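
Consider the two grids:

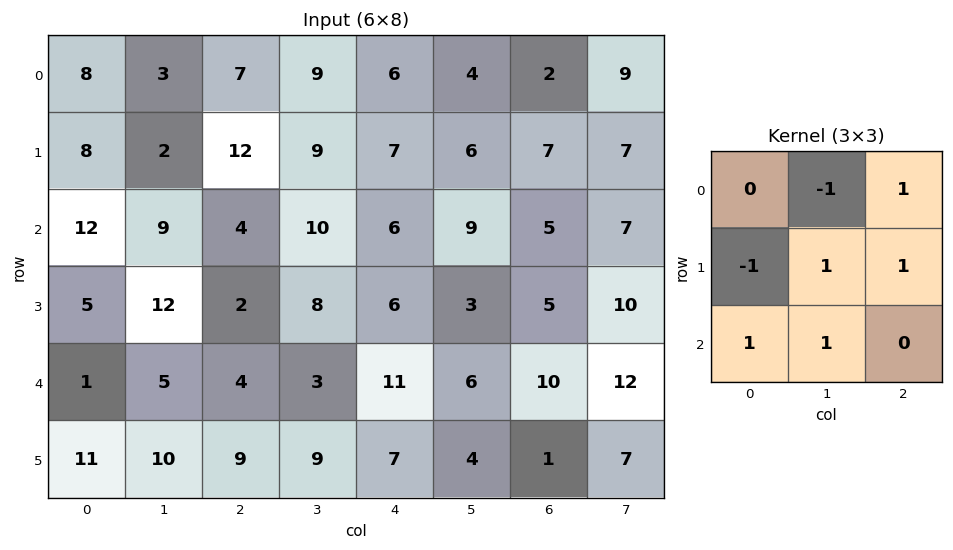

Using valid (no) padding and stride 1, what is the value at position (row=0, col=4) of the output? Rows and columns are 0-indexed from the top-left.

The receptive field on the input at this output position is [6 4 2 / 7 6 7 / 6 9 5]. Elementwise product with the kernel and sum: 4·-1 + 2·1 + 7·-1 + 6·1 + 7·1 + 6·1 + 9·1.

19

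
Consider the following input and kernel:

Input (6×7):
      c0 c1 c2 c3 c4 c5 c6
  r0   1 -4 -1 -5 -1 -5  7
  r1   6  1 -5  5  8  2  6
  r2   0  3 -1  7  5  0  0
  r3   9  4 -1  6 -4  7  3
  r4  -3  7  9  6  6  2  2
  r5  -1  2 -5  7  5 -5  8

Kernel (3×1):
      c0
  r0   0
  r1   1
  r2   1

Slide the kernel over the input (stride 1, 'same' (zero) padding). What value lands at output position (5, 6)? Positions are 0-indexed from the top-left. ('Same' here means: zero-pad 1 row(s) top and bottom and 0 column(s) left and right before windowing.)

8

The receptive field on the zero-padded input at this output position is [2 / 8 / 0]. Elementwise product with the kernel and sum: 8·1 + 0·1.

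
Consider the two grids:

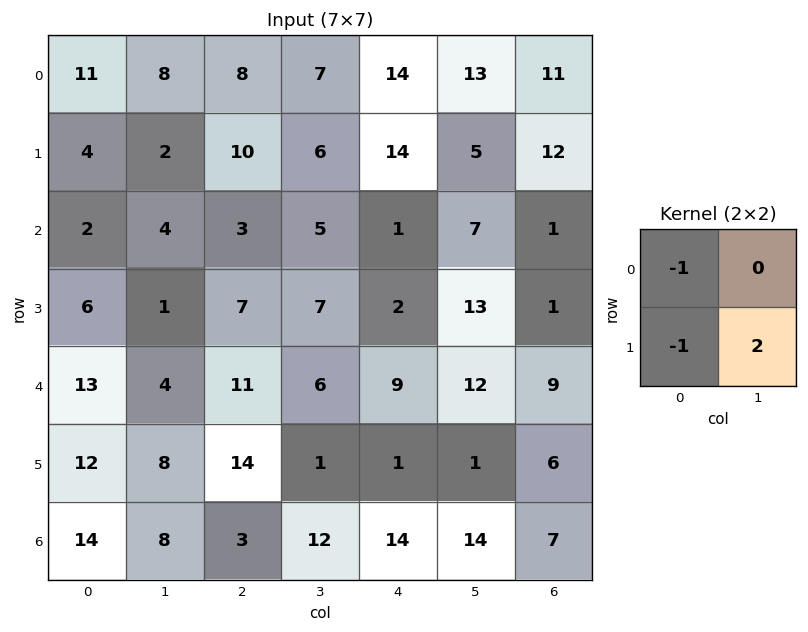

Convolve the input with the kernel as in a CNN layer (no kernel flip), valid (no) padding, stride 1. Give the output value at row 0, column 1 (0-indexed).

The receptive field on the input at this output position is [8 8 / 2 10]. Elementwise product with the kernel and sum: 8·-1 + 2·-1 + 10·2.

10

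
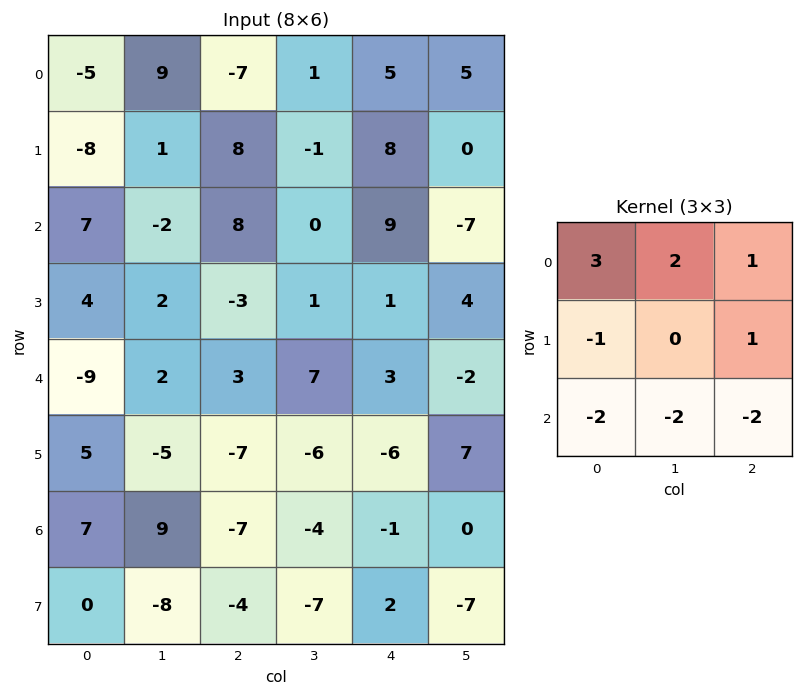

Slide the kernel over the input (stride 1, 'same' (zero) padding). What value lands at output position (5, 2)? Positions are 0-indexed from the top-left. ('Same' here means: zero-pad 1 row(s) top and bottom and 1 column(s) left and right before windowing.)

22

The receptive field on the zero-padded input at this output position is [2 3 7 / -5 -7 -6 / 9 -7 -4]. Elementwise product with the kernel and sum: 2·3 + 3·2 + 7·1 + -5·-1 + -6·1 + 9·-2 + -7·-2 + -4·-2.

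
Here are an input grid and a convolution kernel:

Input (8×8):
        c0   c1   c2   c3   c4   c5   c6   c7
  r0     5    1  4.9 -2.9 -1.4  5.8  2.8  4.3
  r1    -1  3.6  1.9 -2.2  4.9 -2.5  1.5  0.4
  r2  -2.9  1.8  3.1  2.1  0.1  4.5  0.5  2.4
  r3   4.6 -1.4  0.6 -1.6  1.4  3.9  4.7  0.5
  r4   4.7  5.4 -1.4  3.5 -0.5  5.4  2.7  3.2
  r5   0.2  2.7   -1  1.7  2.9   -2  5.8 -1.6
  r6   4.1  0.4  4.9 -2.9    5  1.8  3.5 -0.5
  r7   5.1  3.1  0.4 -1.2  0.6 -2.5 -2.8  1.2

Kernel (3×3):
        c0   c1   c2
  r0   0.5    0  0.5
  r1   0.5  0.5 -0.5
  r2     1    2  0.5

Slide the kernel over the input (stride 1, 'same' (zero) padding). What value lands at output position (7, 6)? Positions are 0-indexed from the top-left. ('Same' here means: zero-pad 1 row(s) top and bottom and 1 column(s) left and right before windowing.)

-2.6

The receptive field on the zero-padded input at this output position is [1.8 3.5 -0.5 / -2.5 -2.8 1.2 / 0 0 0]. Elementwise product with the kernel and sum: 1.8·0.5 + -0.5·0.5 + -2.5·0.5 + -2.8·0.5 + 1.2·-0.5 + 0·1 + 0·2 + 0·0.5.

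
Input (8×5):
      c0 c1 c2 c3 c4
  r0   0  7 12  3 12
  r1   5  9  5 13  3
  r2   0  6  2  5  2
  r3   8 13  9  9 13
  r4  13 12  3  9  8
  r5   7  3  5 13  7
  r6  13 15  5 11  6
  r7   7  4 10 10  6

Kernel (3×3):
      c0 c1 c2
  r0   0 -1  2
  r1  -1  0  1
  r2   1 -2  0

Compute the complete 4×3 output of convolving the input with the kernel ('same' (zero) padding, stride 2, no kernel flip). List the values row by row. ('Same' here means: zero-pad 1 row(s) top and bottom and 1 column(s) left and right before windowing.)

-3 -5 4
3 15 -25
16 -1 -23
0 1 -20

Output[0,0]: The receptive field on the zero-padded input at this output position is [0 0 0 / 0 0 7 / 0 5 9]. Elementwise product with the kernel and sum: 0·-1 + 0·2 + 0·-1 + 7·1 + 0·1 + 5·-2.
Output[0,1]: The receptive field on the zero-padded input at this output position is [0 0 0 / 7 12 3 / 9 5 13]. Elementwise product with the kernel and sum: 0·-1 + 0·2 + 7·-1 + 3·1 + 9·1 + 5·-2.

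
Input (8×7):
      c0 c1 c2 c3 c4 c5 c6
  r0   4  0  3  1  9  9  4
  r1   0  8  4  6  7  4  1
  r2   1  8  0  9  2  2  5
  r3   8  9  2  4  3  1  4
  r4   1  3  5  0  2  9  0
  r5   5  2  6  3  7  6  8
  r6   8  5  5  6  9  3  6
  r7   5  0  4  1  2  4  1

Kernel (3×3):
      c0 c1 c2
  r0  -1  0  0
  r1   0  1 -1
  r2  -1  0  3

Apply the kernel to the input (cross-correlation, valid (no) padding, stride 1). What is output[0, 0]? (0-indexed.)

-1

The receptive field on the input at this output position is [4 0 3 / 0 8 4 / 1 8 0]. Elementwise product with the kernel and sum: 4·-1 + 8·1 + 4·-1 + 1·-1 + 0·3.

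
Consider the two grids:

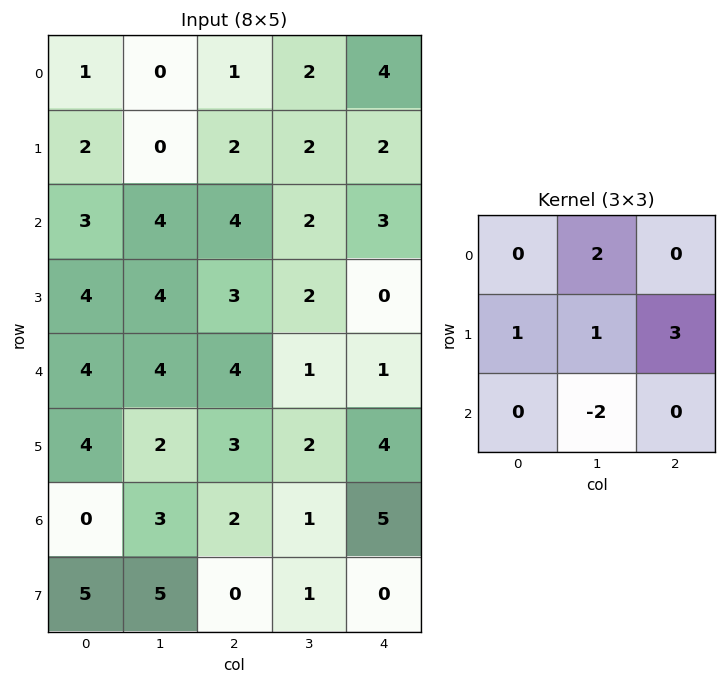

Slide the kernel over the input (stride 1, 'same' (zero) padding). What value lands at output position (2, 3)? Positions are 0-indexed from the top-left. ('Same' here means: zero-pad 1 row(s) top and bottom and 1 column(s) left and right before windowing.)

15

The receptive field on the zero-padded input at this output position is [2 2 2 / 4 2 3 / 3 2 0]. Elementwise product with the kernel and sum: 2·2 + 4·1 + 2·1 + 3·3 + 2·-2.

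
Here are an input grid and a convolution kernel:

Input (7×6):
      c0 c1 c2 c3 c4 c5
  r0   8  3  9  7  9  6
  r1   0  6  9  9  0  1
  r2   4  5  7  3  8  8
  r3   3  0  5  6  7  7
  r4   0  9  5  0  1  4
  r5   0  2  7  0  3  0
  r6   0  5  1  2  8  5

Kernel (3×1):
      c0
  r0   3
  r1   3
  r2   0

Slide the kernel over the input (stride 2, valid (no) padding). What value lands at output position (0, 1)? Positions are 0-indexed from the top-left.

54

The receptive field on the input at this output position is [9 / 9 / 7]. Elementwise product with the kernel and sum: 9·3 + 9·3.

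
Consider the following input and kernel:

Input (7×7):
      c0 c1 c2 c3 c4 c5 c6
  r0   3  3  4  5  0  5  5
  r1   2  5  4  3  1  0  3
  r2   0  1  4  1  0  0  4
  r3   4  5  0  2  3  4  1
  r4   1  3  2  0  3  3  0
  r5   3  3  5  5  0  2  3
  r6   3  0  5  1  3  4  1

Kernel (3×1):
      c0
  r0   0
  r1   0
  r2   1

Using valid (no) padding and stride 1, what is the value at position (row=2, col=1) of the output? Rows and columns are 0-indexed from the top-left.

The receptive field on the input at this output position is [1 / 5 / 3]. Elementwise product with the kernel and sum: 3·1.

3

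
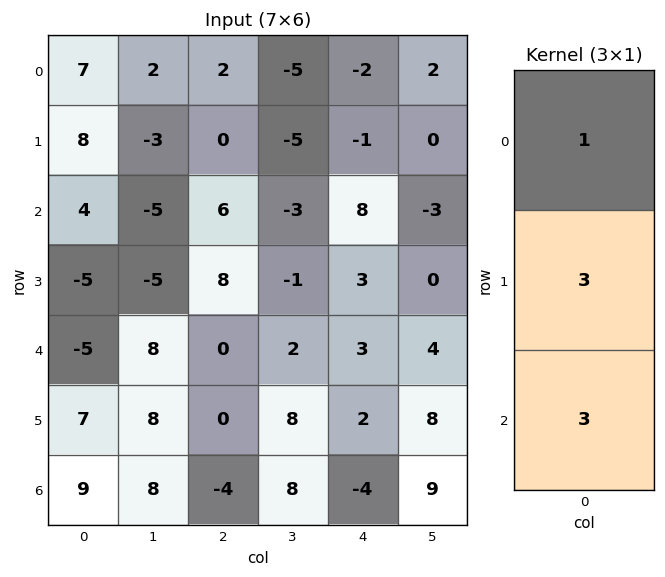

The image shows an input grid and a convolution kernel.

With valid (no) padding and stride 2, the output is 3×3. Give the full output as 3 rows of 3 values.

Output[0,0]: The receptive field on the input at this output position is [7 / 8 / 4]. Elementwise product with the kernel and sum: 7·1 + 8·3 + 4·3.

43 20 19
-26 30 26
43 -12 -3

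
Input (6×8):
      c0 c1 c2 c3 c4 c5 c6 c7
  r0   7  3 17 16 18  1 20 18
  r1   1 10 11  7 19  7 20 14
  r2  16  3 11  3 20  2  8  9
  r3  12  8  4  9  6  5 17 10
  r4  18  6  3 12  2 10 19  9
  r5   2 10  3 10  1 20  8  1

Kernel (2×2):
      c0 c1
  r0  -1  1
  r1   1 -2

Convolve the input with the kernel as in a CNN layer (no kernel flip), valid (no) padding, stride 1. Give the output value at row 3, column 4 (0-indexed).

-19

The receptive field on the input at this output position is [6 5 / 2 10]. Elementwise product with the kernel and sum: 6·-1 + 5·1 + 2·1 + 10·-2.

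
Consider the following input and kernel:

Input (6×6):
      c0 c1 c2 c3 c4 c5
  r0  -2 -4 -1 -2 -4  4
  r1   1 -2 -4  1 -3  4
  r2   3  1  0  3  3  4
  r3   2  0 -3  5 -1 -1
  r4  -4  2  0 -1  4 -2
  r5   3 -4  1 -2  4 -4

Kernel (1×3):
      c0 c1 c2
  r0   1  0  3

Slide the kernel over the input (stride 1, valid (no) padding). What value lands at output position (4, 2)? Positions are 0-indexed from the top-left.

12

The receptive field on the input at this output position is [0 -1 4]. Elementwise product with the kernel and sum: 0·1 + 4·3.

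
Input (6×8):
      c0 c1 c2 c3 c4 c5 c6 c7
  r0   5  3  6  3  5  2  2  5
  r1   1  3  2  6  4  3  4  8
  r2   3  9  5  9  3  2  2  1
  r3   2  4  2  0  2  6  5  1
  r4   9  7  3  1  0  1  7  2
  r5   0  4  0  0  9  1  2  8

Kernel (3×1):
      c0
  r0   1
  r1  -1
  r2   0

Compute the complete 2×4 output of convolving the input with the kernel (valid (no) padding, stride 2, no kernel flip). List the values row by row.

4 4 1 -2
1 3 1 -3

Output[0,0]: The receptive field on the input at this output position is [5 / 1 / 3]. Elementwise product with the kernel and sum: 5·1 + 1·-1.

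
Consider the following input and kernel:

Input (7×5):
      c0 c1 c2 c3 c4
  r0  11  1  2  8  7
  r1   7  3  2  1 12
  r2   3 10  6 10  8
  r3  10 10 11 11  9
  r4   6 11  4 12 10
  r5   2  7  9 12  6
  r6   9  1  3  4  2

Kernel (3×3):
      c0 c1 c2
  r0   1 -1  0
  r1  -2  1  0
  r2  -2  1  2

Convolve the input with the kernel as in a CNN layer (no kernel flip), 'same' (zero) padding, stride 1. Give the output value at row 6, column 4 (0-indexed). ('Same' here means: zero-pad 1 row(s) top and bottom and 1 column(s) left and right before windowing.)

0

The receptive field on the zero-padded input at this output position is [12 6 0 / 4 2 0 / 0 0 0]. Elementwise product with the kernel and sum: 12·1 + 6·-1 + 4·-2 + 2·1 + 0·-2 + 0·1 + 0·2.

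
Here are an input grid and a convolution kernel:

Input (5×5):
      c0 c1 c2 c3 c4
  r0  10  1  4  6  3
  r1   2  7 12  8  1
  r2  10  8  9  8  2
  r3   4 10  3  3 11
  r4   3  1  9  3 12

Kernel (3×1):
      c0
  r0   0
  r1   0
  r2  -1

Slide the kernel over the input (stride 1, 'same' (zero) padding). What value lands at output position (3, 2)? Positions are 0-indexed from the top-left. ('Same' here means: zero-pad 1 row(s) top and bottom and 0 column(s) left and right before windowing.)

-9

The receptive field on the zero-padded input at this output position is [9 / 3 / 9]. Elementwise product with the kernel and sum: 9·-1.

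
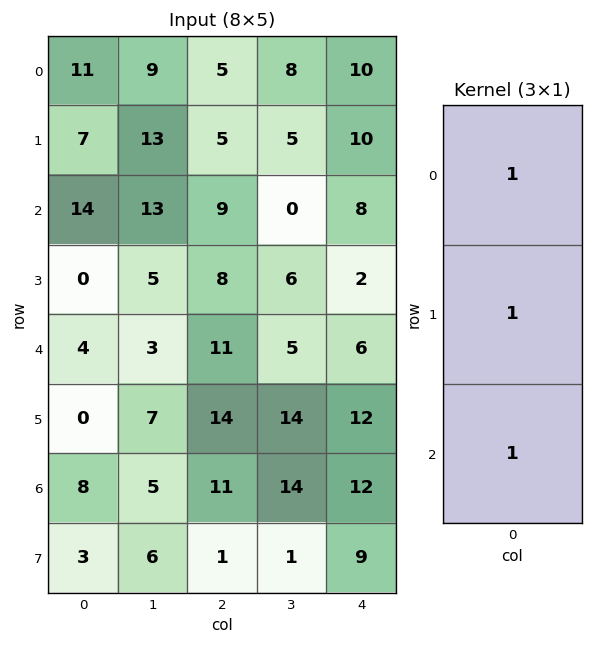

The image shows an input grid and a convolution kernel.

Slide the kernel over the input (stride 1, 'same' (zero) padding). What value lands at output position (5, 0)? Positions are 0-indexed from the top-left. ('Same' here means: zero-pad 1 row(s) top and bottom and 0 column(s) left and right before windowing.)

12

The receptive field on the zero-padded input at this output position is [4 / 0 / 8]. Elementwise product with the kernel and sum: 4·1 + 0·1 + 8·1.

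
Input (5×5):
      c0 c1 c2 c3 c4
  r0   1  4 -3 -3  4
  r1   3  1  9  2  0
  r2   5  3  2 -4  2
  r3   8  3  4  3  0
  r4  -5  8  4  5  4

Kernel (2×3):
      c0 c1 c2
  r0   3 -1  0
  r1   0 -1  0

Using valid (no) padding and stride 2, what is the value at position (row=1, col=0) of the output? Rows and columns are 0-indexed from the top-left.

The receptive field on the input at this output position is [5 3 2 / 8 3 4]. Elementwise product with the kernel and sum: 5·3 + 3·-1 + 3·-1.

9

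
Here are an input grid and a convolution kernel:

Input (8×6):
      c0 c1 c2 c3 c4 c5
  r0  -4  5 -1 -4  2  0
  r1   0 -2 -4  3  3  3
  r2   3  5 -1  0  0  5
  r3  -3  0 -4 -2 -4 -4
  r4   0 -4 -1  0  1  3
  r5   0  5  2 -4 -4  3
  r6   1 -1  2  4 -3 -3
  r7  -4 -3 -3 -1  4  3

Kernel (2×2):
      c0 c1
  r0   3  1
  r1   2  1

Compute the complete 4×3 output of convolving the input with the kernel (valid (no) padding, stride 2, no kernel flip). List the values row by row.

-9 -12 15
8 -13 -7
1 -3 1
-9 3 -1

Output[0,0]: The receptive field on the input at this output position is [-4 5 / 0 -2]. Elementwise product with the kernel and sum: -4·3 + 5·1 + 0·2 + -2·1.
Output[0,1]: The receptive field on the input at this output position is [-1 -4 / -4 3]. Elementwise product with the kernel and sum: -1·3 + -4·1 + -4·2 + 3·1.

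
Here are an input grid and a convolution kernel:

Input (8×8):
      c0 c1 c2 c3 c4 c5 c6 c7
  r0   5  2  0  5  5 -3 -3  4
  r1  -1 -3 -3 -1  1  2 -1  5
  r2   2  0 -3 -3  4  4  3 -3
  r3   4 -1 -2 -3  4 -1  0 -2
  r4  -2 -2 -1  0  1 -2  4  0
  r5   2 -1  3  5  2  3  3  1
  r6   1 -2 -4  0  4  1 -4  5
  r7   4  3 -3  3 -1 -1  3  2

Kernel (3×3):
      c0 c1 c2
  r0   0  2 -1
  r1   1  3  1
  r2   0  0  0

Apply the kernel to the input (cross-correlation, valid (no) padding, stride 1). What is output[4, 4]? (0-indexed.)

6

The receptive field on the input at this output position is [1 -2 4 / 2 3 3 / 4 1 -4]. Elementwise product with the kernel and sum: -2·2 + 4·-1 + 2·1 + 3·3 + 3·1.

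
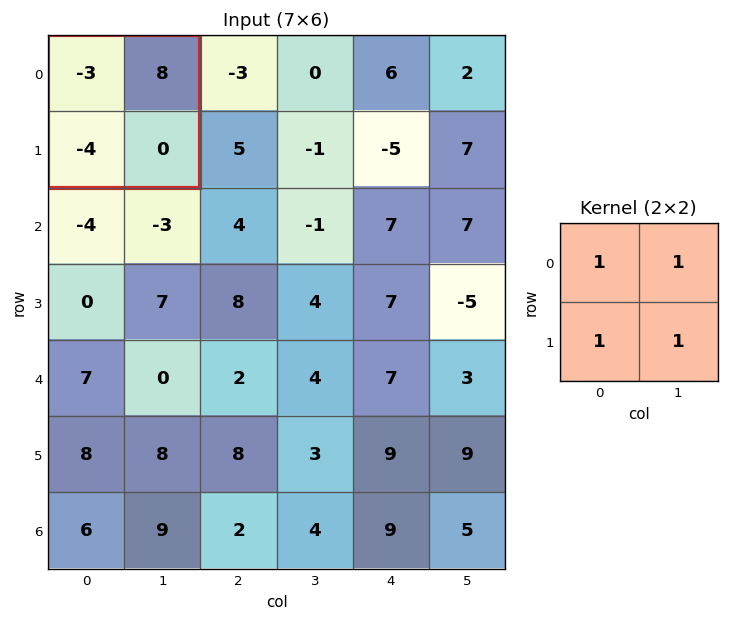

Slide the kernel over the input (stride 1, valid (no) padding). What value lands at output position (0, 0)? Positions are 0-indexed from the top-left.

The receptive field on the input at this output position is [-3 8 / -4 0]. Elementwise product with the kernel and sum: -3·1 + 8·1 + -4·1 + 0·1.

1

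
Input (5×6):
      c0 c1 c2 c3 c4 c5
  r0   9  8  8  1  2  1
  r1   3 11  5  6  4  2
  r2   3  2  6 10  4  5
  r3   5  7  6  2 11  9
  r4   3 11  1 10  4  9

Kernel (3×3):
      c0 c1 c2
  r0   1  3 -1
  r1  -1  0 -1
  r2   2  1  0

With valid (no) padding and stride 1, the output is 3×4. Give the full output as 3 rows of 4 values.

25 24 22 22
39 28 23 16
9 24 27 30

Output[0,0]: The receptive field on the input at this output position is [9 8 8 / 3 11 5 / 3 2 6]. Elementwise product with the kernel and sum: 9·1 + 8·3 + 8·-1 + 3·-1 + 5·-1 + 3·2 + 2·1.
Output[0,1]: The receptive field on the input at this output position is [8 8 1 / 11 5 6 / 2 6 10]. Elementwise product with the kernel and sum: 8·1 + 8·3 + 1·-1 + 11·-1 + 6·-1 + 2·2 + 6·1.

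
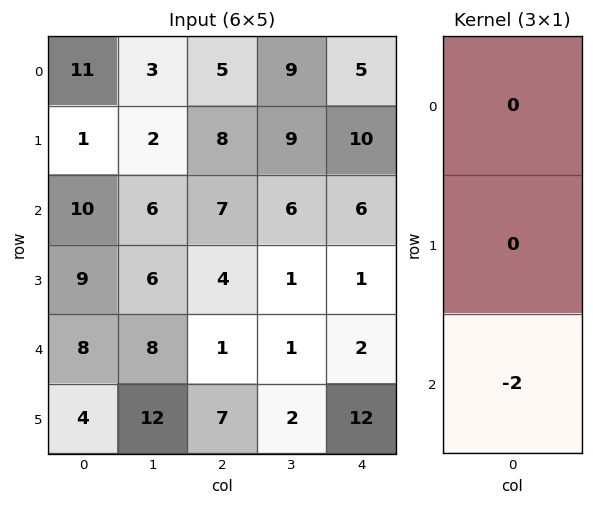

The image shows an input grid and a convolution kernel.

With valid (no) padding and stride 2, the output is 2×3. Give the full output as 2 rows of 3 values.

Output[0,0]: The receptive field on the input at this output position is [11 / 1 / 10]. Elementwise product with the kernel and sum: 10·-2.

-20 -14 -12
-16 -2 -4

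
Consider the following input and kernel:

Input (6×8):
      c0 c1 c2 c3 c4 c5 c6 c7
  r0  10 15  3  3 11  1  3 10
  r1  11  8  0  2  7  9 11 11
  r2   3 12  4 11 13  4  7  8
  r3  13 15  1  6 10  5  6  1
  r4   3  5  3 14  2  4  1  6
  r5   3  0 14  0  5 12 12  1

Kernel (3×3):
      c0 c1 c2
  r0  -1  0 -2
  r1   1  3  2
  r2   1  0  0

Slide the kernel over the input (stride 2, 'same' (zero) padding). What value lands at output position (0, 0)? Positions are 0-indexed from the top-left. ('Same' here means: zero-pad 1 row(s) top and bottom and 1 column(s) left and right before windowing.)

The receptive field on the zero-padded input at this output position is [0 0 0 / 0 10 15 / 0 11 8]. Elementwise product with the kernel and sum: 0·-1 + 0·-2 + 0·1 + 10·3 + 15·2 + 0·1.

60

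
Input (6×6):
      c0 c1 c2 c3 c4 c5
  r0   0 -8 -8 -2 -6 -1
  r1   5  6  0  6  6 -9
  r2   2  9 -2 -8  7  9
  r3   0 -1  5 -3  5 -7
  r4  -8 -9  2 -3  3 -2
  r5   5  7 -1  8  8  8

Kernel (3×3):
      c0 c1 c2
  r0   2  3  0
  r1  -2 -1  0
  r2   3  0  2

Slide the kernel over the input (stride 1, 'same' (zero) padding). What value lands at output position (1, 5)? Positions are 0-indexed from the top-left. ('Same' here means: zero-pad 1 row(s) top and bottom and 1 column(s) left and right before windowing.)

3

The receptive field on the zero-padded input at this output position is [-6 -1 0 / 6 -9 0 / 7 9 0]. Elementwise product with the kernel and sum: -6·2 + -1·3 + 6·-2 + -9·-1 + 7·3 + 0·2.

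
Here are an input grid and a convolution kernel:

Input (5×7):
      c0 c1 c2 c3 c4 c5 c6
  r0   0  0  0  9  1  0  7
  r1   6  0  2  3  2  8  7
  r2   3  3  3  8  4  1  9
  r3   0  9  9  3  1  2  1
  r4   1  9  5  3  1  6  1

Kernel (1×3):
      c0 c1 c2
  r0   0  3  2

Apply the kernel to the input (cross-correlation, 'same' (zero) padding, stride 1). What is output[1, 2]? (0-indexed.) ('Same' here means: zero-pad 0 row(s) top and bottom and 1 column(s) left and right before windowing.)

The receptive field on the zero-padded input at this output position is [0 2 3]. Elementwise product with the kernel and sum: 2·3 + 3·2.

12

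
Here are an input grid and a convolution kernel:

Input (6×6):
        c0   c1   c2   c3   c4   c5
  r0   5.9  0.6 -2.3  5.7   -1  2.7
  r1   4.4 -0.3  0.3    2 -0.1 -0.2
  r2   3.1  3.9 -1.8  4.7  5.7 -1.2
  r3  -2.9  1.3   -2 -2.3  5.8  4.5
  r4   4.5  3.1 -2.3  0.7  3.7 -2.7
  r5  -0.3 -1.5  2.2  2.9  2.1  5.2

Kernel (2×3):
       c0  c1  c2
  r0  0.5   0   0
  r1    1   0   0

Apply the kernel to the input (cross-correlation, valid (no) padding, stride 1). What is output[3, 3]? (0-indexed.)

-0.45

The receptive field on the input at this output position is [-2.3 5.8 4.5 / 0.7 3.7 -2.7]. Elementwise product with the kernel and sum: -2.3·0.5 + 0.7·1.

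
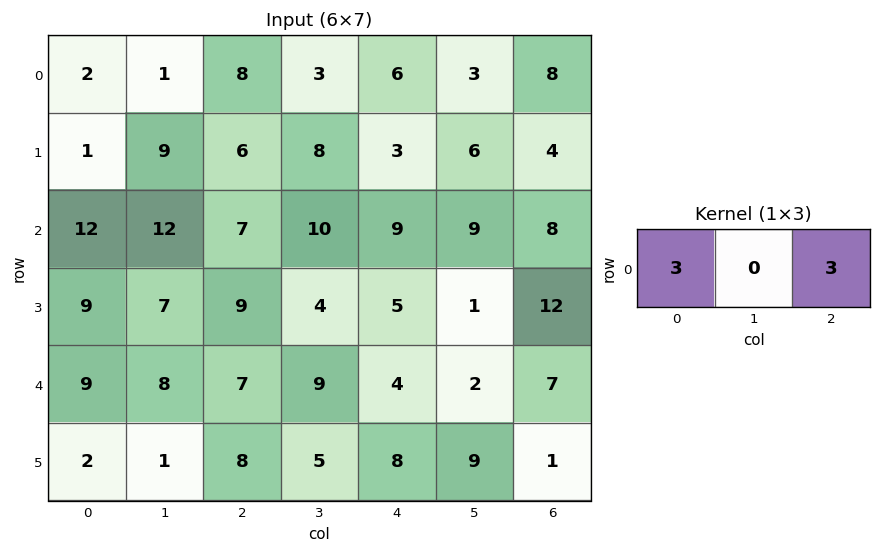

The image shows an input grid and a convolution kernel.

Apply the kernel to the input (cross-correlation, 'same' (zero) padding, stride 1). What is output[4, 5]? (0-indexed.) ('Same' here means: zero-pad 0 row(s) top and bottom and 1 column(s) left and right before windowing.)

The receptive field on the zero-padded input at this output position is [4 2 7]. Elementwise product with the kernel and sum: 4·3 + 7·3.

33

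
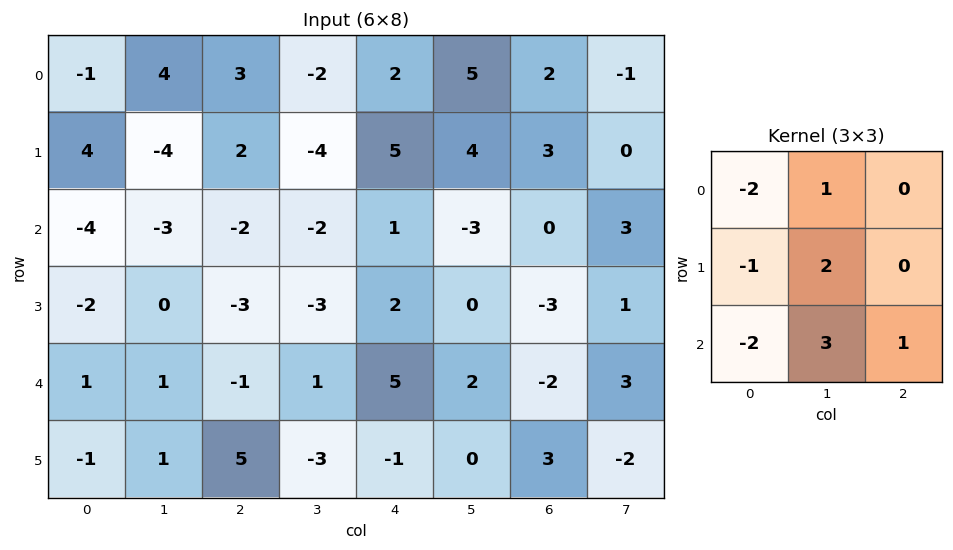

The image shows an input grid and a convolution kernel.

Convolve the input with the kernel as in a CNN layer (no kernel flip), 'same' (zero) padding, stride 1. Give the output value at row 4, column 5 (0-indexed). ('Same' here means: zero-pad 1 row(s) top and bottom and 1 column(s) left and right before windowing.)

The receptive field on the zero-padded input at this output position is [2 0 -3 / 5 2 -2 / -1 0 3]. Elementwise product with the kernel and sum: 2·-2 + 0·1 + 5·-1 + 2·2 + -1·-2 + 0·3 + 3·1.

0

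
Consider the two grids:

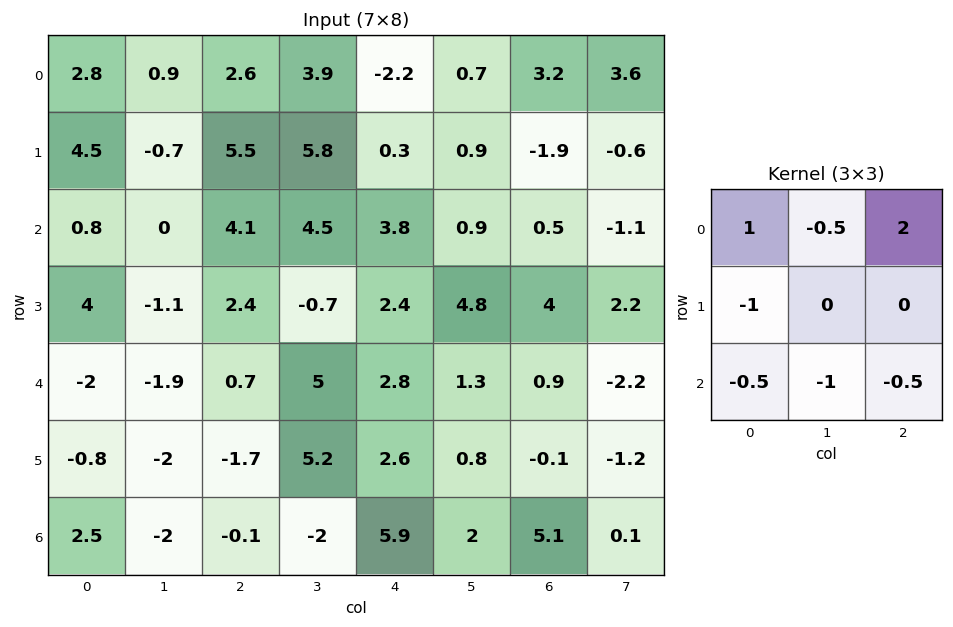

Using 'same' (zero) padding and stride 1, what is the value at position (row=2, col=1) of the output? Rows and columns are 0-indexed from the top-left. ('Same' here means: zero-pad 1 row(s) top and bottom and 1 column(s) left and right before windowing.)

The receptive field on the zero-padded input at this output position is [4.5 -0.7 5.5 / 0.8 0 4.1 / 4 -1.1 2.4]. Elementwise product with the kernel and sum: 4.5·1 + -0.7·-0.5 + 5.5·2 + 0.8·-1 + 4·-0.5 + -1.1·-1 + 2.4·-0.5.

12.95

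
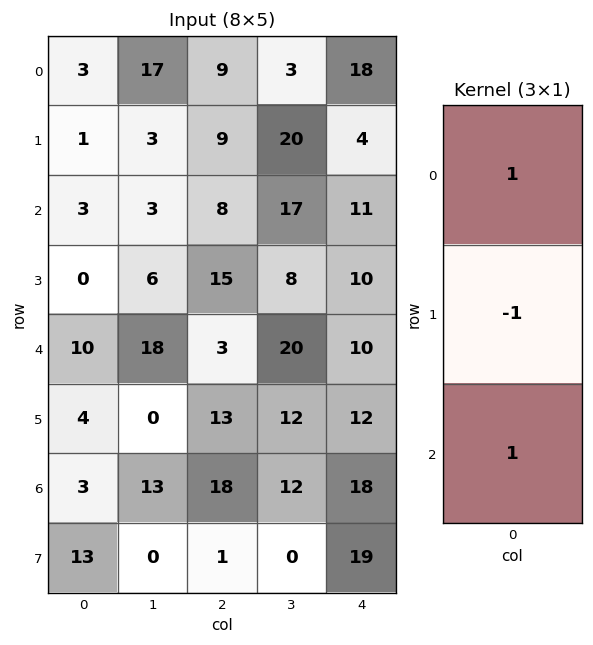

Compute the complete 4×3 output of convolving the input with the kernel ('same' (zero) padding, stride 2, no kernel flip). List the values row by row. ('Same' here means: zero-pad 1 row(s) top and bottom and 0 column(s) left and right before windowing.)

-2 0 -14
-2 16 3
-6 25 12
14 -4 13

Output[0,0]: The receptive field on the zero-padded input at this output position is [0 / 3 / 1]. Elementwise product with the kernel and sum: 0·1 + 3·-1 + 1·1.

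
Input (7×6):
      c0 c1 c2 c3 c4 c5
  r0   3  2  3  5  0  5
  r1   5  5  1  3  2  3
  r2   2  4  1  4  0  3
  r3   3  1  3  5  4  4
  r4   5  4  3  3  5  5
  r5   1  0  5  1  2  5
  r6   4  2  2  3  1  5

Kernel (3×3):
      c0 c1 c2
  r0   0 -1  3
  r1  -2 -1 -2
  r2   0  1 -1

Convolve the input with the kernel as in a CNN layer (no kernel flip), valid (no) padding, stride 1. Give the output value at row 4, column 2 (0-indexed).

The receptive field on the input at this output position is [3 3 5 / 5 1 2 / 2 3 1]. Elementwise product with the kernel and sum: 3·-1 + 5·3 + 5·-2 + 1·-1 + 2·-2 + 3·1 + 1·-1.

-1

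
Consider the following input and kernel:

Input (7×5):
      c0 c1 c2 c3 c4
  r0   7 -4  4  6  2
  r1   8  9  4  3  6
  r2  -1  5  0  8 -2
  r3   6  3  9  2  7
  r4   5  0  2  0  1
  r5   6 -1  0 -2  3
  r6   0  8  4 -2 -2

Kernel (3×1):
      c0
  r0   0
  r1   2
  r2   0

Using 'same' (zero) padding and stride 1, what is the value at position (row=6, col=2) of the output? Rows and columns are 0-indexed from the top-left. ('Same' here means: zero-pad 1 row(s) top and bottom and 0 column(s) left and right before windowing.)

8

The receptive field on the zero-padded input at this output position is [0 / 4 / 0]. Elementwise product with the kernel and sum: 4·2.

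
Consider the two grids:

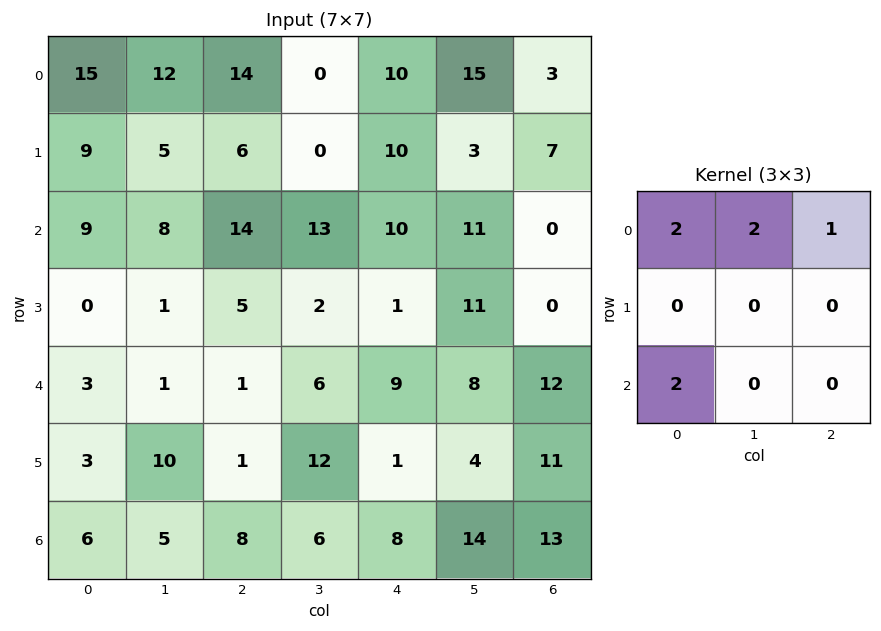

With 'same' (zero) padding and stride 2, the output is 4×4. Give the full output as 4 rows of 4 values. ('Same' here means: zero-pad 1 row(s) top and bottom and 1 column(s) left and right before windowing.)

Output[0,0]: The receptive field on the zero-padded input at this output position is [0 0 0 / 0 15 12 / 0 9 5]. Elementwise product with the kernel and sum: 0·2 + 0·2 + 0·1 + 0·2.
Output[0,1]: The receptive field on the zero-padded input at this output position is [0 0 0 / 12 14 0 / 5 6 0]. Elementwise product with the kernel and sum: 0·2 + 0·2 + 0·1 + 5·2.

0 10 0 6
23 24 27 42
1 34 41 30
16 34 30 30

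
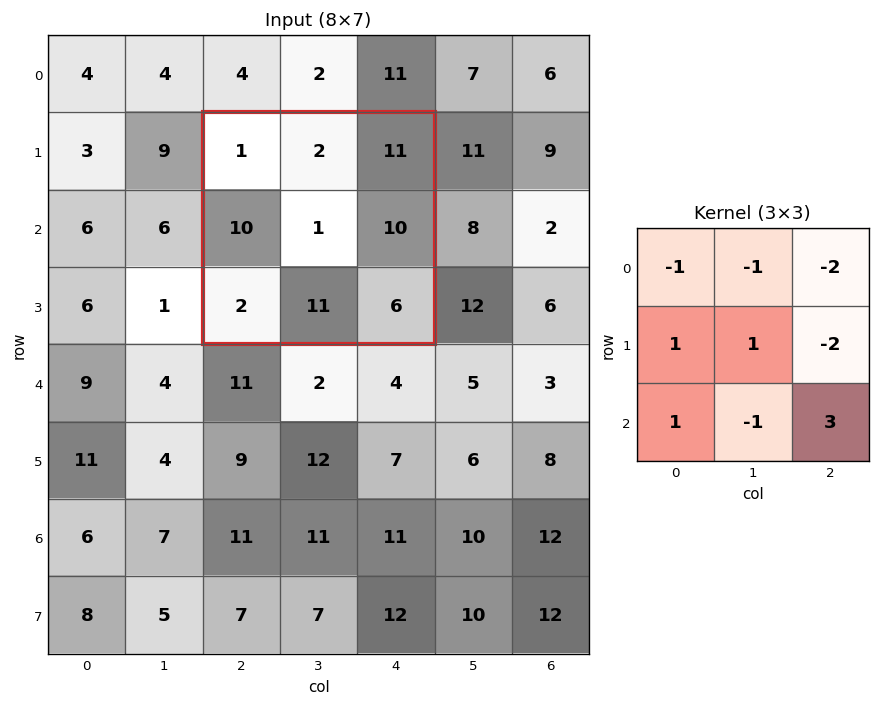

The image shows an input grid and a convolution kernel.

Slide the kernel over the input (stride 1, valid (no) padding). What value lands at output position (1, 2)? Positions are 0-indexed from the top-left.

-25

The receptive field on the input at this output position is [1 2 11 / 10 1 10 / 2 11 6]. Elementwise product with the kernel and sum: 1·-1 + 2·-1 + 11·-2 + 10·1 + 1·1 + 10·-2 + 2·1 + 11·-1 + 6·3.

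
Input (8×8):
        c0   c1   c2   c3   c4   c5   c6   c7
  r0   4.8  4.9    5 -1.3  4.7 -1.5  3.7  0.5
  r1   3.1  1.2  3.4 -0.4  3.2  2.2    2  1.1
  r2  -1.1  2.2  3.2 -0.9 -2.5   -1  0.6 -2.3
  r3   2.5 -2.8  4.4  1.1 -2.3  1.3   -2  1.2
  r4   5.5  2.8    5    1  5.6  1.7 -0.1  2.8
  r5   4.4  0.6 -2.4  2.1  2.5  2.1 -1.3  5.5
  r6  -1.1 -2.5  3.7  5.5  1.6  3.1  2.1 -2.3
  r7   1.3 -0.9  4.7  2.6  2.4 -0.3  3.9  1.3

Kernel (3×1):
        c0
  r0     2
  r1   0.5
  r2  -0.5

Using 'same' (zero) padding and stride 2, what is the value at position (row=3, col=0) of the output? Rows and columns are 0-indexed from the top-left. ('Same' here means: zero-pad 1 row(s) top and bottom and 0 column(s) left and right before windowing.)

The receptive field on the zero-padded input at this output position is [4.4 / -1.1 / 1.3]. Elementwise product with the kernel and sum: 4.4·2 + -1.1·0.5 + 1.3·-0.5.

7.6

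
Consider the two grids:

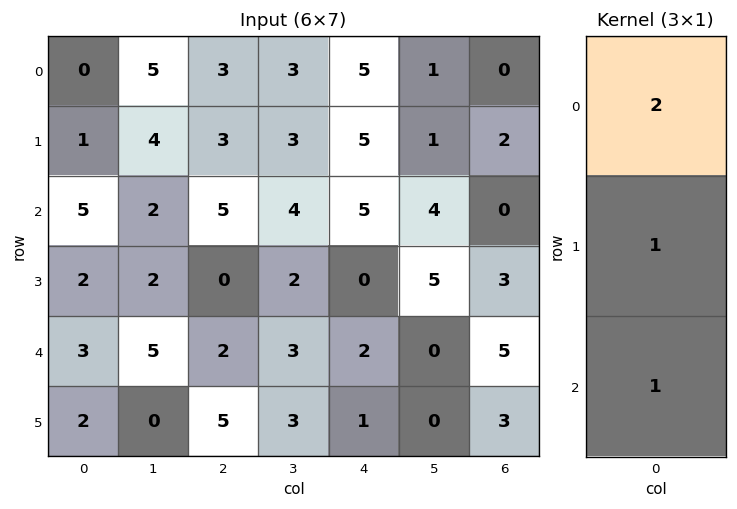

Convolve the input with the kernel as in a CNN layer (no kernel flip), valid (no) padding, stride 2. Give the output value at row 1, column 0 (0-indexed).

The receptive field on the input at this output position is [5 / 2 / 3]. Elementwise product with the kernel and sum: 5·2 + 2·1 + 3·1.

15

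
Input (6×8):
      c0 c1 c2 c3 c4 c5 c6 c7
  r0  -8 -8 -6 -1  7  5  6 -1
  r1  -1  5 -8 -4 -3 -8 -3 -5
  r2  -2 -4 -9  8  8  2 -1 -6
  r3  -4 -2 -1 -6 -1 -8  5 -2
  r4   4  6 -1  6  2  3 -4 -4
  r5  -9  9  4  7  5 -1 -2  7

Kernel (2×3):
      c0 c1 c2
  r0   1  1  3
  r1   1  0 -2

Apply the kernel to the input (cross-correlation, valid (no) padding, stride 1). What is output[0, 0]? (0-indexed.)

-19

The receptive field on the input at this output position is [-8 -8 -6 / -1 5 -8]. Elementwise product with the kernel and sum: -8·1 + -8·1 + -6·3 + -1·1 + -8·-2.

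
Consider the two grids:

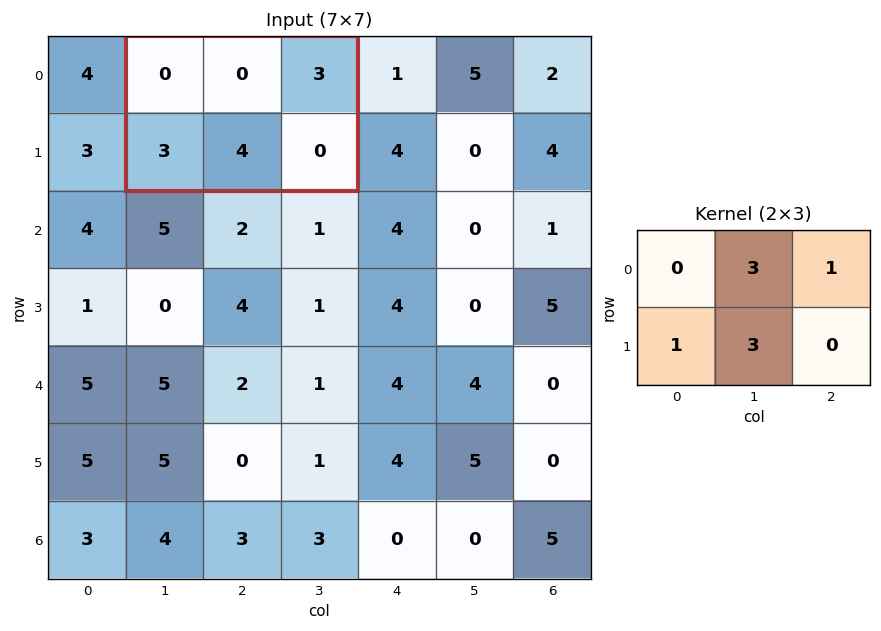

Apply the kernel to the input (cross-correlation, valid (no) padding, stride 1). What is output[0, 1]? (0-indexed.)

18

The receptive field on the input at this output position is [0 0 3 / 3 4 0]. Elementwise product with the kernel and sum: 0·3 + 3·1 + 3·1 + 4·3.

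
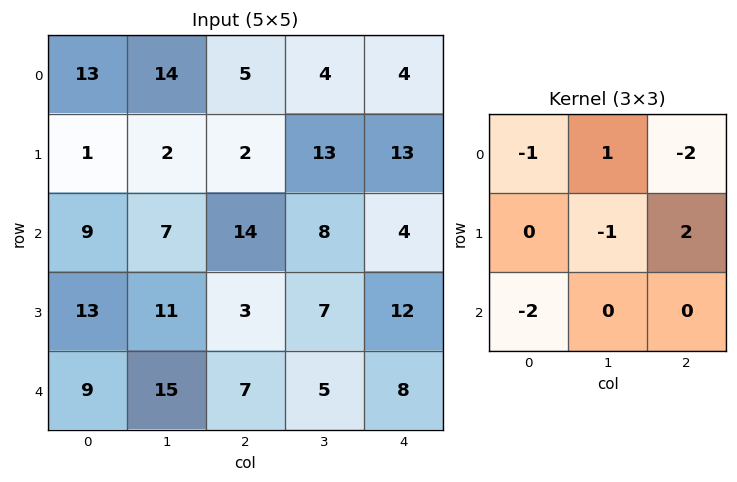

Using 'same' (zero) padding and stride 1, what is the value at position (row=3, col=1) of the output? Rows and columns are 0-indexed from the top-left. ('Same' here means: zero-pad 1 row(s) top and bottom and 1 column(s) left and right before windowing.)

-53

The receptive field on the zero-padded input at this output position is [9 7 14 / 13 11 3 / 9 15 7]. Elementwise product with the kernel and sum: 9·-1 + 7·1 + 14·-2 + 11·-1 + 3·2 + 9·-2.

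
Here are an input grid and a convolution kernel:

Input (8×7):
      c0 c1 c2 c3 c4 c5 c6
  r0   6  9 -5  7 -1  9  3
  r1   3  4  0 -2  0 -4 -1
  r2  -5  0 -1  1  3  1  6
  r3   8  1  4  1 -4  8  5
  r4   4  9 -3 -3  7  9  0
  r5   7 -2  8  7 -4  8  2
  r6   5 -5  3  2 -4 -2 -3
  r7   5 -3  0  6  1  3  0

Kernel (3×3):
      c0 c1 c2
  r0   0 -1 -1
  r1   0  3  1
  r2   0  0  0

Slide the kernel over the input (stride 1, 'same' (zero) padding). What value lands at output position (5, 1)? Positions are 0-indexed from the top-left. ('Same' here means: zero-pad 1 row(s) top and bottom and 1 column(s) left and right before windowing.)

-4

The receptive field on the zero-padded input at this output position is [4 9 -3 / 7 -2 8 / 5 -5 3]. Elementwise product with the kernel and sum: 9·-1 + -3·-1 + -2·3 + 8·1.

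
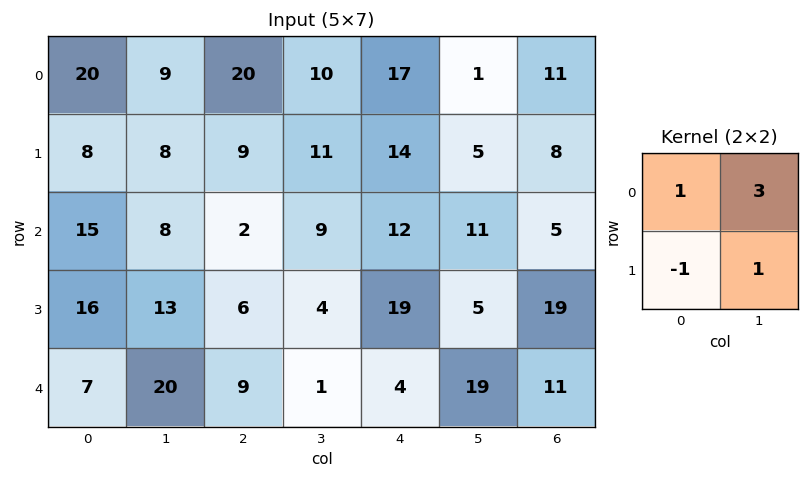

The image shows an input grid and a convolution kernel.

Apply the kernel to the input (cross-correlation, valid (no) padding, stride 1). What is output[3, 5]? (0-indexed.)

54

The receptive field on the input at this output position is [5 19 / 19 11]. Elementwise product with the kernel and sum: 5·1 + 19·3 + 19·-1 + 11·1.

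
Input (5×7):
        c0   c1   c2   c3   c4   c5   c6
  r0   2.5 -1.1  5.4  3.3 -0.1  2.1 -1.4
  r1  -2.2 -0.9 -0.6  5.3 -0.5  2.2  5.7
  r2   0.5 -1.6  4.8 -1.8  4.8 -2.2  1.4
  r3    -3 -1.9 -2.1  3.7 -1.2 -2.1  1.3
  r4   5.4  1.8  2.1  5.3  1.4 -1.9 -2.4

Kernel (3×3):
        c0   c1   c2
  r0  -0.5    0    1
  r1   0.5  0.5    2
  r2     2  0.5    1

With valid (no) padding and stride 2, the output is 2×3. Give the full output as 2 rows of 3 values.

6.4 12.05 20.8
11.7 9.05 -0.6

Output[0,0]: The receptive field on the input at this output position is [2.5 -1.1 5.4 / -2.2 -0.9 -0.6 / 0.5 -1.6 4.8]. Elementwise product with the kernel and sum: 2.5·-0.5 + 5.4·1 + -2.2·0.5 + -0.9·0.5 + -0.6·2 + 0.5·2 + -1.6·0.5 + 4.8·1.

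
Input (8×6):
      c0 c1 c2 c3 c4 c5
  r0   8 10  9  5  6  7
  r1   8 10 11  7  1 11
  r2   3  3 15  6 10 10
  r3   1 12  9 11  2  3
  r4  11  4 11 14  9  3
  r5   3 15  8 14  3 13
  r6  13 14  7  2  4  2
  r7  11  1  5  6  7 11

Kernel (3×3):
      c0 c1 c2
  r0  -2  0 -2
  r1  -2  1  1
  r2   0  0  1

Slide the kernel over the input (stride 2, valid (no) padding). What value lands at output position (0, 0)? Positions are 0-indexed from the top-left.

The receptive field on the input at this output position is [8 10 9 / 8 10 11 / 3 3 15]. Elementwise product with the kernel and sum: 8·-2 + 9·-2 + 8·-2 + 10·1 + 11·1 + 15·1.

-14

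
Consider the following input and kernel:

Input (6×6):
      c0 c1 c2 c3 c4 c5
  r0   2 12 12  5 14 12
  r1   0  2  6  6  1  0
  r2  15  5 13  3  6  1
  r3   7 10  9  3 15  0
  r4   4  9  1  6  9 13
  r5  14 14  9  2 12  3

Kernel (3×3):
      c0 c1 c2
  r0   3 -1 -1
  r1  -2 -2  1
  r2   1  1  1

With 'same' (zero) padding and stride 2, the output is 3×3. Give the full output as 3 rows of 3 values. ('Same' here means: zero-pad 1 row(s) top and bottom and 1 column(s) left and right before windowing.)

Output[0,0]: The receptive field on the zero-padded input at this output position is [0 0 0 / 0 2 12 / 0 0 2]. Elementwise product with the kernel and sum: 0·3 + 0·-1 + 0·-1 + 0·-2 + 2·-2 + 12·1 + 0·1 + 0·1 + 2·1.

10 -29 -19
-10 -17 18
12 29 -6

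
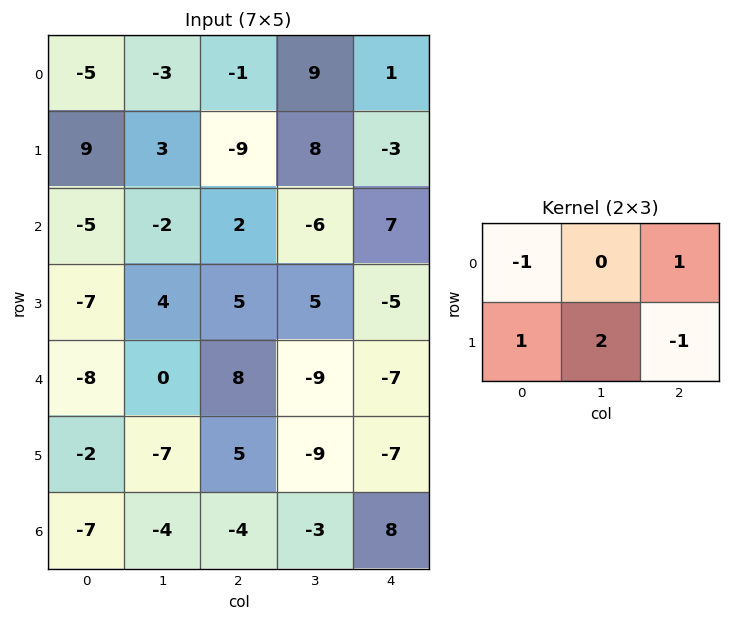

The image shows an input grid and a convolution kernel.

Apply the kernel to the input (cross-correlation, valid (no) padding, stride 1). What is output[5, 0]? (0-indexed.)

The receptive field on the input at this output position is [-2 -7 5 / -7 -4 -4]. Elementwise product with the kernel and sum: -2·-1 + 5·1 + -7·1 + -4·2 + -4·-1.

-4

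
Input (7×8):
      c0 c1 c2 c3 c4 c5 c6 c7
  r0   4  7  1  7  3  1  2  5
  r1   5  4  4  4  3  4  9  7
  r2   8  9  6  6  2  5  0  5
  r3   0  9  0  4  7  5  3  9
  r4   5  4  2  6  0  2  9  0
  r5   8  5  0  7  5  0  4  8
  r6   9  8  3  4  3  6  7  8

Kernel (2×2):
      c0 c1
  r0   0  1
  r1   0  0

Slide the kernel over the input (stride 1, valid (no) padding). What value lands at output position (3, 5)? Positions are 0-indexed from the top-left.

3

The receptive field on the input at this output position is [5 3 / 2 9]. Elementwise product with the kernel and sum: 3·1.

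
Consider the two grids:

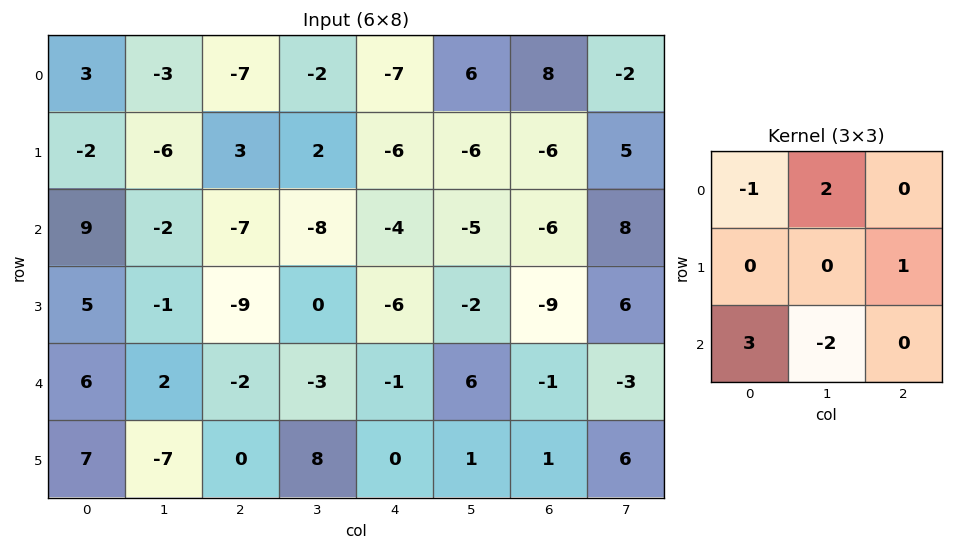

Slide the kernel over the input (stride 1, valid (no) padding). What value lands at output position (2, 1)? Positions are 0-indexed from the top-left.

-2

The receptive field on the input at this output position is [-2 -7 -8 / -1 -9 0 / 2 -2 -3]. Elementwise product with the kernel and sum: -2·-1 + -7·2 + 0·1 + 2·3 + -2·-2.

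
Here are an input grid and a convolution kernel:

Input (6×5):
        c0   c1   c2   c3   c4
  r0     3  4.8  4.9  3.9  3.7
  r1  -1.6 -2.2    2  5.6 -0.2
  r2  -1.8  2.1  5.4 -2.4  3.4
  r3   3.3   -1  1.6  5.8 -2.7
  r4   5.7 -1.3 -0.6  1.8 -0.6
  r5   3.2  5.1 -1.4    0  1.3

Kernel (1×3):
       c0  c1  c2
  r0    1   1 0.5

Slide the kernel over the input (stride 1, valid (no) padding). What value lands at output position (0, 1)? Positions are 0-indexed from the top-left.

The receptive field on the input at this output position is [4.8 4.9 3.9]. Elementwise product with the kernel and sum: 4.8·1 + 4.9·1 + 3.9·0.5.

11.65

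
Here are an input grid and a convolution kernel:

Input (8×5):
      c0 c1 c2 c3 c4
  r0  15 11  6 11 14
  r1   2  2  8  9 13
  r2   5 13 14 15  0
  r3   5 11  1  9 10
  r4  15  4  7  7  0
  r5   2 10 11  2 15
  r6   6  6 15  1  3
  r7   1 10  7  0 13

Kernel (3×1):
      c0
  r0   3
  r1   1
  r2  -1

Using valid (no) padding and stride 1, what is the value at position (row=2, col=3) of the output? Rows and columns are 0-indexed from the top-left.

47

The receptive field on the input at this output position is [15 / 9 / 7]. Elementwise product with the kernel and sum: 15·3 + 9·1 + 7·-1.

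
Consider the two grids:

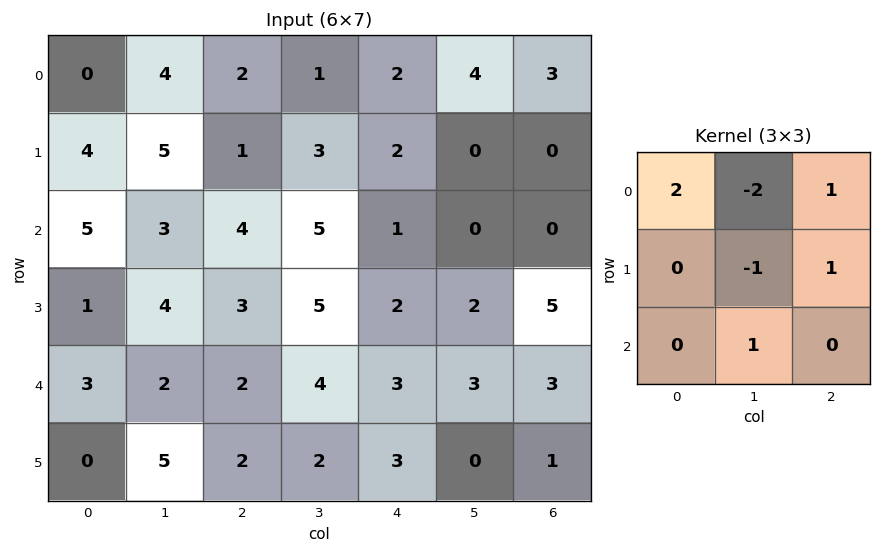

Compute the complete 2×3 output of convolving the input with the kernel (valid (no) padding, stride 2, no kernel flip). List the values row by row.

-7 8 -1
9 0 8

Output[0,0]: The receptive field on the input at this output position is [0 4 2 / 4 5 1 / 5 3 4]. Elementwise product with the kernel and sum: 0·2 + 4·-2 + 2·1 + 5·-1 + 1·1 + 3·1.
Output[0,1]: The receptive field on the input at this output position is [2 1 2 / 1 3 2 / 4 5 1]. Elementwise product with the kernel and sum: 2·2 + 1·-2 + 2·1 + 3·-1 + 2·1 + 5·1.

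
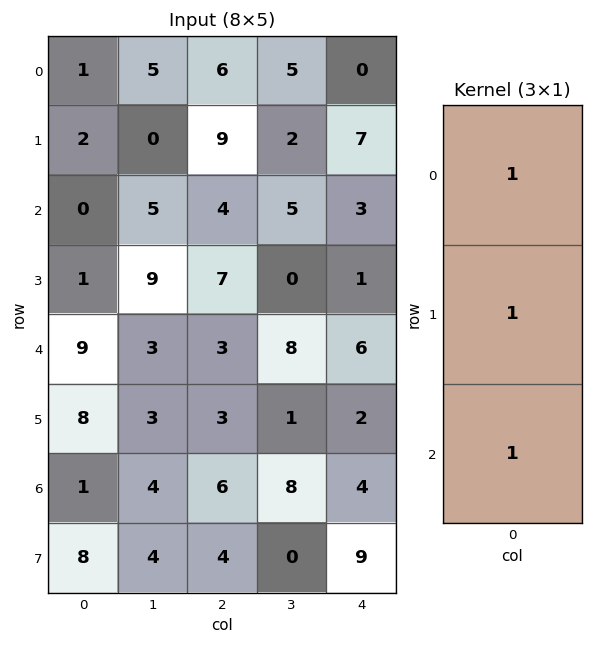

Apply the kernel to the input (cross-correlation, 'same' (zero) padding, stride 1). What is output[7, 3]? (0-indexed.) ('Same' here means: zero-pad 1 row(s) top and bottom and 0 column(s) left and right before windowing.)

The receptive field on the zero-padded input at this output position is [8 / 0 / 0]. Elementwise product with the kernel and sum: 8·1 + 0·1 + 0·1.

8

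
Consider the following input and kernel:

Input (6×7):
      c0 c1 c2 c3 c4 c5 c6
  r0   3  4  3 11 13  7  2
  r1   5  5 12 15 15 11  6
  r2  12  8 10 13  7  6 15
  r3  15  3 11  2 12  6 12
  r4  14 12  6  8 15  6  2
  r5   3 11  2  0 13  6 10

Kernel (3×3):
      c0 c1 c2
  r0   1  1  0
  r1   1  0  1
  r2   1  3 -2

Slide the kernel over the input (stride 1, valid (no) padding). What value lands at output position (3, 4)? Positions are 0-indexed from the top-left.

The receptive field on the input at this output position is [12 6 12 / 15 6 2 / 13 6 10]. Elementwise product with the kernel and sum: 12·1 + 6·1 + 15·1 + 2·1 + 13·1 + 6·3 + 10·-2.

46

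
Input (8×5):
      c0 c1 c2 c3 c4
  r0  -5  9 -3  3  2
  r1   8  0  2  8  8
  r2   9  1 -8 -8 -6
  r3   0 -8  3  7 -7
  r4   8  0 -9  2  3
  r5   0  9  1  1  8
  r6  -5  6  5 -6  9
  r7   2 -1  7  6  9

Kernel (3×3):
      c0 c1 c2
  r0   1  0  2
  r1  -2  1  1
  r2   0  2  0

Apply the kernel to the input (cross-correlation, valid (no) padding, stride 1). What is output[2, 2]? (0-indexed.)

-22

The receptive field on the input at this output position is [-8 -8 -6 / 3 7 -7 / -9 2 3]. Elementwise product with the kernel and sum: -8·1 + -6·2 + 3·-2 + 7·1 + -7·1 + 2·2.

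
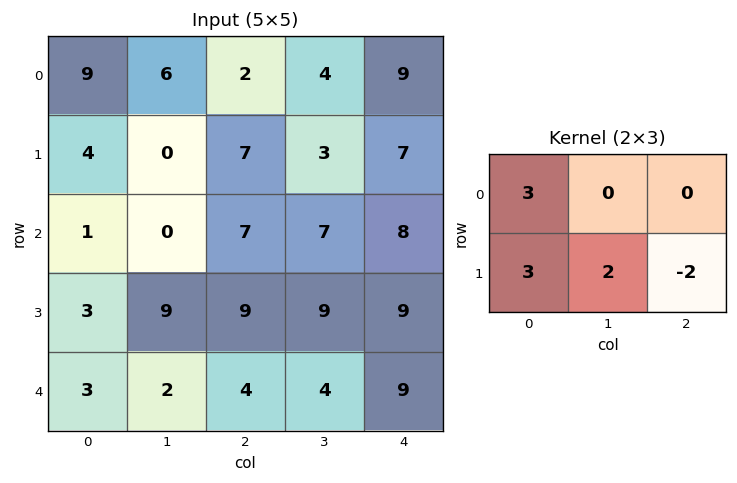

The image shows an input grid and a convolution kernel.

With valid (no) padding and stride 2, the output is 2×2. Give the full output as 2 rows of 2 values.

25 19
12 48

Output[0,0]: The receptive field on the input at this output position is [9 6 2 / 4 0 7]. Elementwise product with the kernel and sum: 9·3 + 4·3 + 0·2 + 7·-2.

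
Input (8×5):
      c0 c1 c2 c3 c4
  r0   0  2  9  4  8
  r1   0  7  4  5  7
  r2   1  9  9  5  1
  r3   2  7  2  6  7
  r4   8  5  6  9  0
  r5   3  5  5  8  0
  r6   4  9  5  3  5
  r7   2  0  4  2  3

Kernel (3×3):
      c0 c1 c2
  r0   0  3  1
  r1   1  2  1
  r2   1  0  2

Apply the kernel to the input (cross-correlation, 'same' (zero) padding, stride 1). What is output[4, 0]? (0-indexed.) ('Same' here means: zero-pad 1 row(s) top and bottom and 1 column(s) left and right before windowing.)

The receptive field on the zero-padded input at this output position is [0 2 7 / 0 8 5 / 0 3 5]. Elementwise product with the kernel and sum: 2·3 + 7·1 + 0·1 + 8·2 + 5·1 + 0·1 + 5·2.

44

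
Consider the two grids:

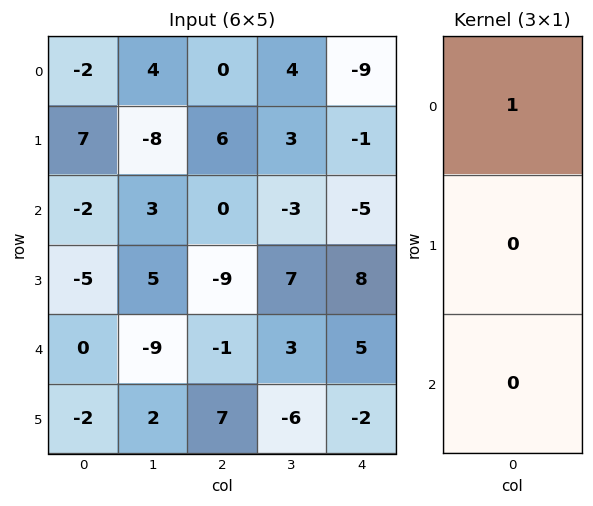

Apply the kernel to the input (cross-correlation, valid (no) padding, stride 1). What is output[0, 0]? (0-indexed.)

The receptive field on the input at this output position is [-2 / 7 / -2]. Elementwise product with the kernel and sum: -2·1.

-2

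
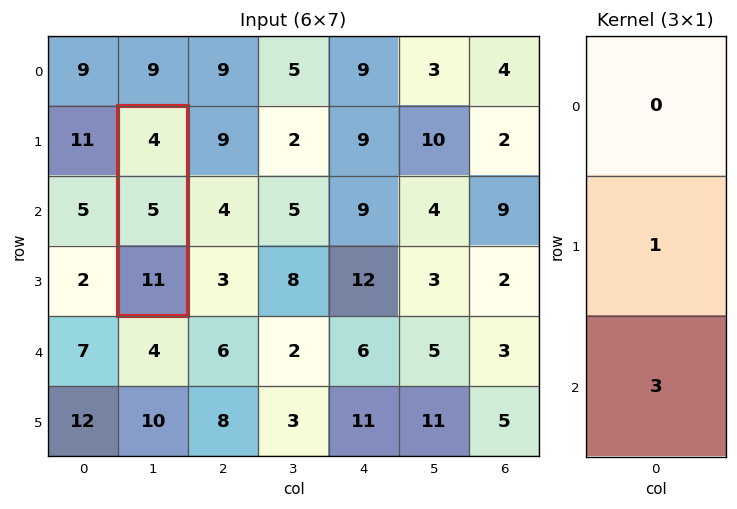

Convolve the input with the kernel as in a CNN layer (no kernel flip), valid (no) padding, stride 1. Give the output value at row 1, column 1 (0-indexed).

The receptive field on the input at this output position is [4 / 5 / 11]. Elementwise product with the kernel and sum: 5·1 + 11·3.

38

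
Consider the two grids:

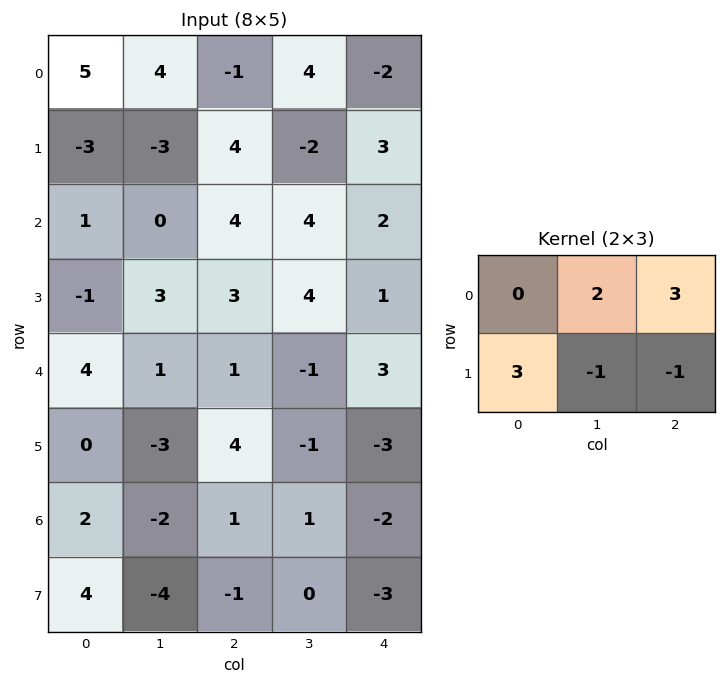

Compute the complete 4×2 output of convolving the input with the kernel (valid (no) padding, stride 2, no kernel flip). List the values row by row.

Output[0,0]: The receptive field on the input at this output position is [5 4 -1 / -3 -3 4]. Elementwise product with the kernel and sum: 4·2 + -1·3 + -3·3 + -3·-1 + 4·-1.
Output[0,1]: The receptive field on the input at this output position is [-1 4 -2 / 4 -2 3]. Elementwise product with the kernel and sum: 4·2 + -2·3 + 4·3 + -2·-1 + 3·-1.

-5 13
3 18
4 23
16 -4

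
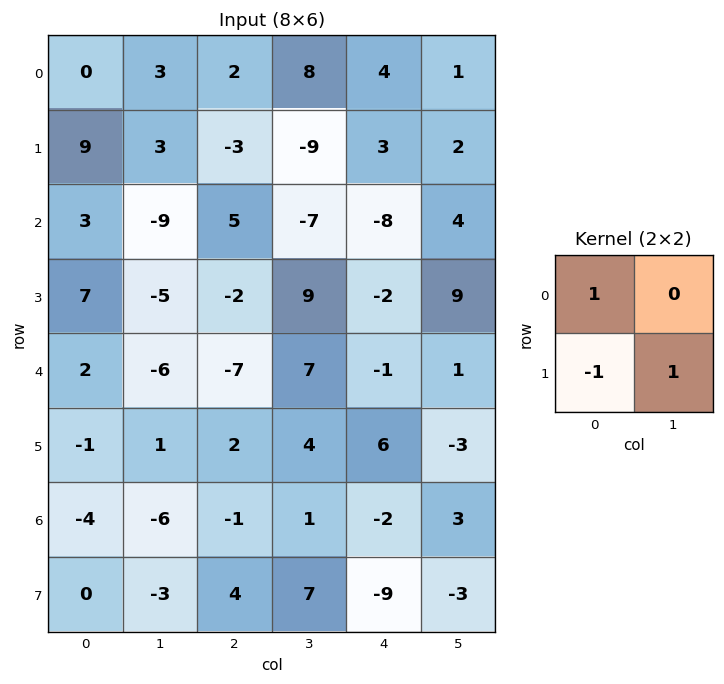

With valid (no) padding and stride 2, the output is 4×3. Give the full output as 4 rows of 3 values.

-6 -4 3
-9 16 3
4 -5 -10
-7 2 4

Output[0,0]: The receptive field on the input at this output position is [0 3 / 9 3]. Elementwise product with the kernel and sum: 0·1 + 9·-1 + 3·1.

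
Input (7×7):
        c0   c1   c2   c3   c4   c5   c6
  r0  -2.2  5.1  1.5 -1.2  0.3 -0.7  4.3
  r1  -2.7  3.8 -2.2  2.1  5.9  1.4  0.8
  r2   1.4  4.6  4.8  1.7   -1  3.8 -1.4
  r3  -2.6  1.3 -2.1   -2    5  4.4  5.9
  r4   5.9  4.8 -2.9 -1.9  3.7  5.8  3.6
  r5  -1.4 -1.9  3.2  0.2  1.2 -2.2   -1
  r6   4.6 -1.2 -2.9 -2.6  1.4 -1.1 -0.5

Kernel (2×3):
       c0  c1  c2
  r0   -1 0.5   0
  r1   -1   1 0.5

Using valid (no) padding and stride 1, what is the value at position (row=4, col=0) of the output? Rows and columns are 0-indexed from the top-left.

The receptive field on the input at this output position is [5.9 4.8 -2.9 / -1.4 -1.9 3.2]. Elementwise product with the kernel and sum: 5.9·-1 + 4.8·0.5 + -1.4·-1 + -1.9·1 + 3.2·0.5.

-2.4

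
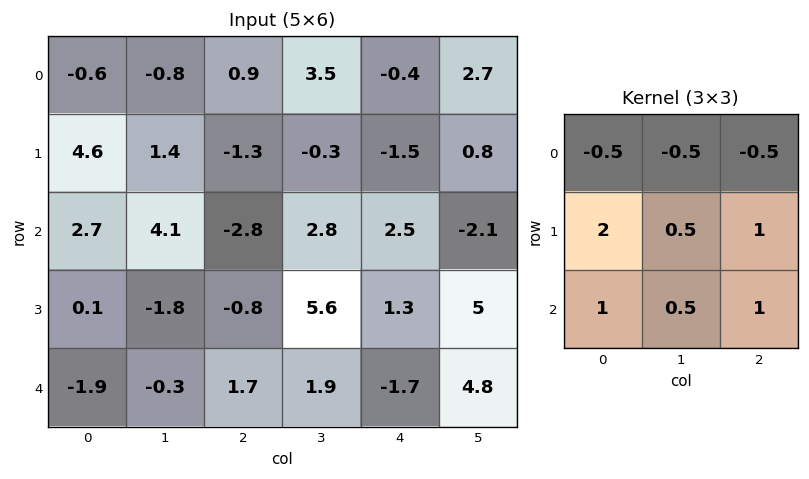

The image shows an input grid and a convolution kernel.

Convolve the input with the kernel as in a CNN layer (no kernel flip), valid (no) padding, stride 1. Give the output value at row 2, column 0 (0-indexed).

-3.85

The receptive field on the input at this output position is [2.7 4.1 -2.8 / 0.1 -1.8 -0.8 / -1.9 -0.3 1.7]. Elementwise product with the kernel and sum: 2.7·-0.5 + 4.1·-0.5 + -2.8·-0.5 + 0.1·2 + -1.8·0.5 + -0.8·1 + -1.9·1 + -0.3·0.5 + 1.7·1.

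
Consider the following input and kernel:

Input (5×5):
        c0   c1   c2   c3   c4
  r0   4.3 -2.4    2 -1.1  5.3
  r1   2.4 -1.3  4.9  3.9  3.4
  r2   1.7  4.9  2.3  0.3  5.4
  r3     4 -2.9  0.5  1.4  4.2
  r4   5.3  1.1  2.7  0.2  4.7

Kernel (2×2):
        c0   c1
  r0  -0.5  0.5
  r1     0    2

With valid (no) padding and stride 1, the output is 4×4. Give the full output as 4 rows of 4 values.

-5.95 12 6.25 10
7.95 7.7 0.1 10.55
-4.2 -0.3 1.8 10.95
-1.25 7.1 0.85 10.8

Output[0,0]: The receptive field on the input at this output position is [4.3 -2.4 / 2.4 -1.3]. Elementwise product with the kernel and sum: 4.3·-0.5 + -2.4·0.5 + -1.3·2.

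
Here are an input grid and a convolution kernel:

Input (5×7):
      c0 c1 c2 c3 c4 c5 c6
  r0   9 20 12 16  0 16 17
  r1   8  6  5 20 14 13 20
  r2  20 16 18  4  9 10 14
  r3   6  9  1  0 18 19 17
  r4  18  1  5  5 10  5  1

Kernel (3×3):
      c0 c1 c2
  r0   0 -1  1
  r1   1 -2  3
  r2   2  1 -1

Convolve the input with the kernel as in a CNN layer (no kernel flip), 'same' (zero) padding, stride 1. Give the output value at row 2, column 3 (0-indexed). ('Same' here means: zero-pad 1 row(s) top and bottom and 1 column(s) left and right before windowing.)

The receptive field on the zero-padded input at this output position is [5 20 14 / 18 4 9 / 1 0 18]. Elementwise product with the kernel and sum: 20·-1 + 14·1 + 18·1 + 4·-2 + 9·3 + 1·2 + 0·1 + 18·-1.

15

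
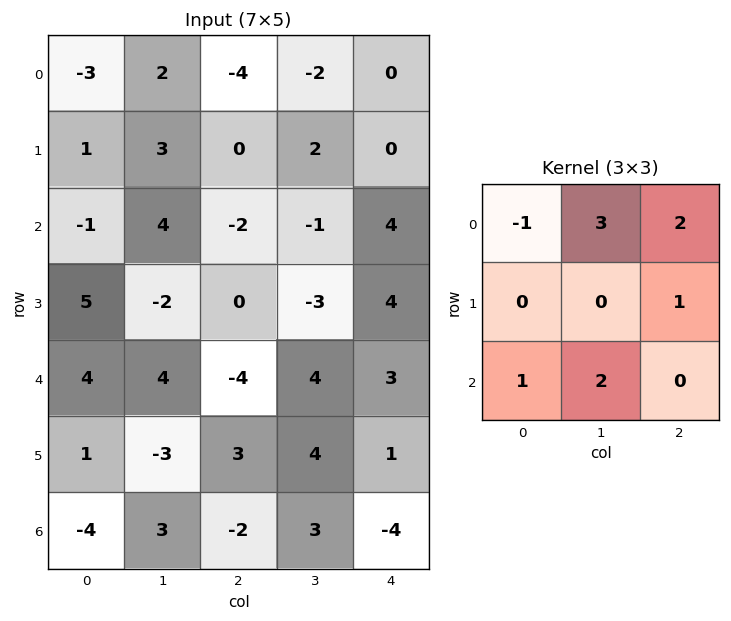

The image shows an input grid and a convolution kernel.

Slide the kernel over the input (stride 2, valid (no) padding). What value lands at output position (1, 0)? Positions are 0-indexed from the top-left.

The receptive field on the input at this output position is [-1 4 -2 / 5 -2 0 / 4 4 -4]. Elementwise product with the kernel and sum: -1·-1 + 4·3 + -2·2 + 0·1 + 4·1 + 4·2.

21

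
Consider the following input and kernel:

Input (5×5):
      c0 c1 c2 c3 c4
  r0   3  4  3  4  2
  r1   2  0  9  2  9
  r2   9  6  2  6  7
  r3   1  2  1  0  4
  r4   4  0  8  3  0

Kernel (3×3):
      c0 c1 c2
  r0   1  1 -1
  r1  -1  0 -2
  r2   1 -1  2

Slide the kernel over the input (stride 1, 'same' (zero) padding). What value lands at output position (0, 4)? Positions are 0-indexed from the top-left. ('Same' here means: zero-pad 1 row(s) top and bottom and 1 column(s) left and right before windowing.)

The receptive field on the zero-padded input at this output position is [0 0 0 / 4 2 0 / 2 9 0]. Elementwise product with the kernel and sum: 0·1 + 0·1 + 0·-1 + 4·-1 + 0·-2 + 2·1 + 9·-1 + 0·2.

-11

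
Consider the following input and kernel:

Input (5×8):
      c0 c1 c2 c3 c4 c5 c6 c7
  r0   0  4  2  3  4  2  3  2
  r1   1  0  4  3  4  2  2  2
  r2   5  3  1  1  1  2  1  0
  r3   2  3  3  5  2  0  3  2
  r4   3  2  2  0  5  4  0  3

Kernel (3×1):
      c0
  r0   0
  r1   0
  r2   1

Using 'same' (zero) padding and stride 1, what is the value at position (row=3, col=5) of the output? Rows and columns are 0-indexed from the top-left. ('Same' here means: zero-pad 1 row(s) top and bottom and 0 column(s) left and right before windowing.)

4

The receptive field on the zero-padded input at this output position is [2 / 0 / 4]. Elementwise product with the kernel and sum: 4·1.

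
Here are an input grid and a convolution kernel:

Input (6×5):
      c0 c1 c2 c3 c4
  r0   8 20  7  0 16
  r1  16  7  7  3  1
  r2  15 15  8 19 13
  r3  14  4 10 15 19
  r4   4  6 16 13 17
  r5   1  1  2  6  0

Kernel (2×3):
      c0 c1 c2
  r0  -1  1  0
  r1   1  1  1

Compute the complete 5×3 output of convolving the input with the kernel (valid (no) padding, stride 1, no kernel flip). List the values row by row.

Output[0,0]: The receptive field on the input at this output position is [8 20 7 / 16 7 7]. Elementwise product with the kernel and sum: 8·-1 + 20·1 + 16·1 + 7·1 + 7·1.
Output[0,1]: The receptive field on the input at this output position is [20 7 0 / 7 7 3]. Elementwise product with the kernel and sum: 20·-1 + 7·1 + 7·1 + 7·1 + 3·1.

42 4 4
29 42 36
28 22 55
16 41 51
6 19 5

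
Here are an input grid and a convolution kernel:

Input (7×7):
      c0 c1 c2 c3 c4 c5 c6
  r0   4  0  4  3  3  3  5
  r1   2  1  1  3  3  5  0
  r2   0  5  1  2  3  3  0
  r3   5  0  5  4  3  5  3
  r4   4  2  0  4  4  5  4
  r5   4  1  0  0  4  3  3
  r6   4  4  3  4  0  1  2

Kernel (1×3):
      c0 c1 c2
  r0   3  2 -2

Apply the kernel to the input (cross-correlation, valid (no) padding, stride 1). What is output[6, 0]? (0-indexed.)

14

The receptive field on the input at this output position is [4 4 3]. Elementwise product with the kernel and sum: 4·3 + 4·2 + 3·-2.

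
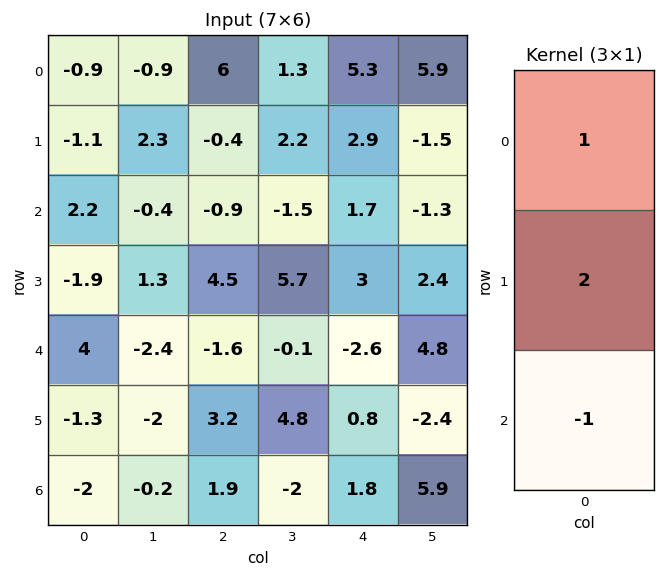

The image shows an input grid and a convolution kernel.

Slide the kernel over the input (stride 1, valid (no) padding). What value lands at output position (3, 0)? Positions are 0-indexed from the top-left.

The receptive field on the input at this output position is [-1.9 / 4 / -1.3]. Elementwise product with the kernel and sum: -1.9·1 + 4·2 + -1.3·-1.

7.4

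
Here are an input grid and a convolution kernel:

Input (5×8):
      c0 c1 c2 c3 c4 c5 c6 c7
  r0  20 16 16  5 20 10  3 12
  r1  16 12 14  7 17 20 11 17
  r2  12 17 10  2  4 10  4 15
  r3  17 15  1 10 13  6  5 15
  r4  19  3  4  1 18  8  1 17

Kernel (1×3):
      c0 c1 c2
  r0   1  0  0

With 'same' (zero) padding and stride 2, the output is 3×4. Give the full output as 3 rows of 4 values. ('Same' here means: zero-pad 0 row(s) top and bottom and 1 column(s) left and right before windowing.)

Output[0,0]: The receptive field on the zero-padded input at this output position is [0 20 16]. Elementwise product with the kernel and sum: 0·1.

0 16 5 10
0 17 2 10
0 3 1 8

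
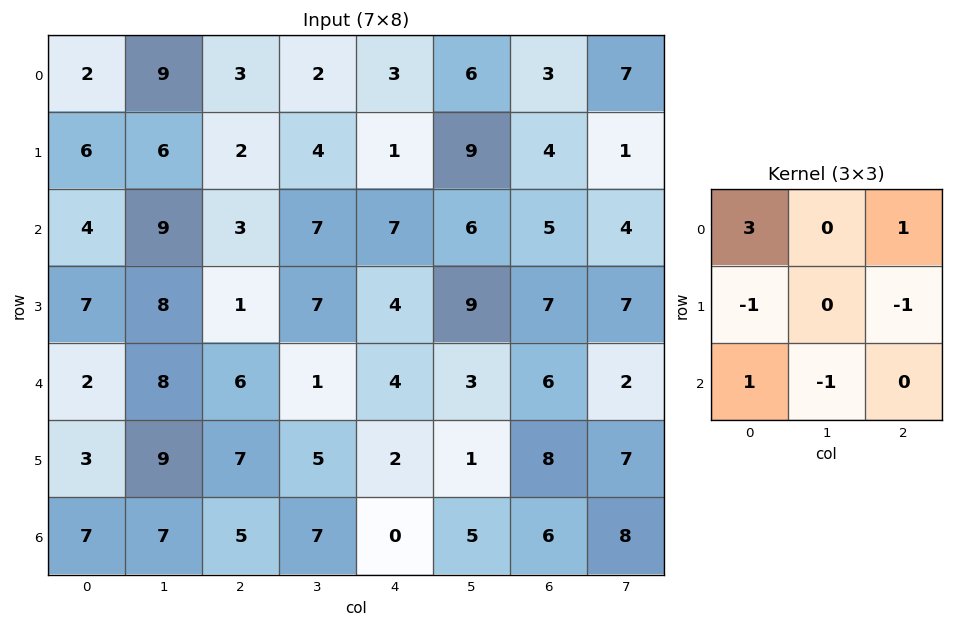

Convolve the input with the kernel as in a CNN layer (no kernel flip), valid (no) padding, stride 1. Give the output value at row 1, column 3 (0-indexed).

11

The receptive field on the input at this output position is [4 1 9 / 7 7 6 / 7 4 9]. Elementwise product with the kernel and sum: 4·3 + 9·1 + 7·-1 + 6·-1 + 7·1 + 4·-1.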